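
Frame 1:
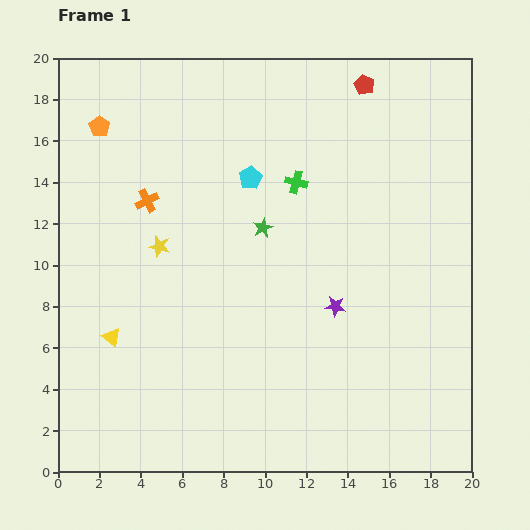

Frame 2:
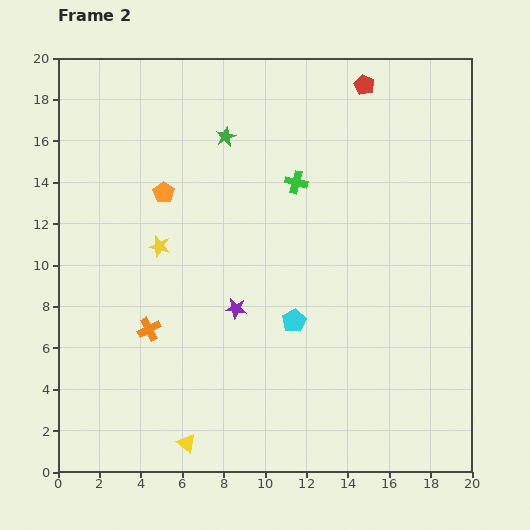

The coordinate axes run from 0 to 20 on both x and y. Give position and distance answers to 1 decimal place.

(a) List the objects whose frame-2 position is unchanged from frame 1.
the red pentagon, the yellow star, the green cross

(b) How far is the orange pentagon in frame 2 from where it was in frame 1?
4.5

The orange pentagon moved from (2.0, 16.7) to (5.1, 13.5), a distance of √(3.1² + 3.2²) ≈ 4.5.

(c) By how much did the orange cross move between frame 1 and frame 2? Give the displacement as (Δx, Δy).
(0.1, -6.2)

The orange cross was at (4.3, 13.1) in frame 1 and (4.4, 6.9) in frame 2.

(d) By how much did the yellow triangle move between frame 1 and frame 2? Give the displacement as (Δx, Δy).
(3.6, -5.1)

The yellow triangle was at (2.6, 6.5) in frame 1 and (6.2, 1.4) in frame 2.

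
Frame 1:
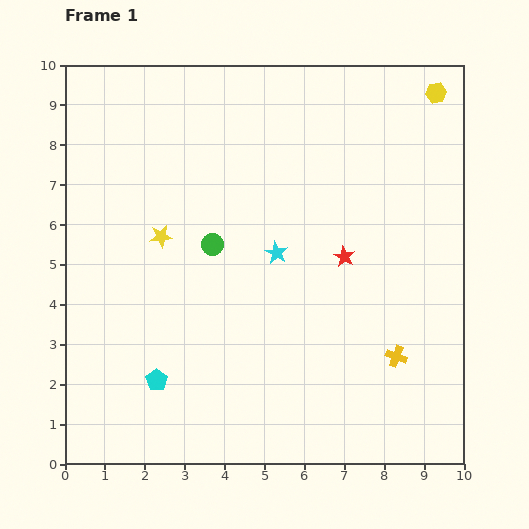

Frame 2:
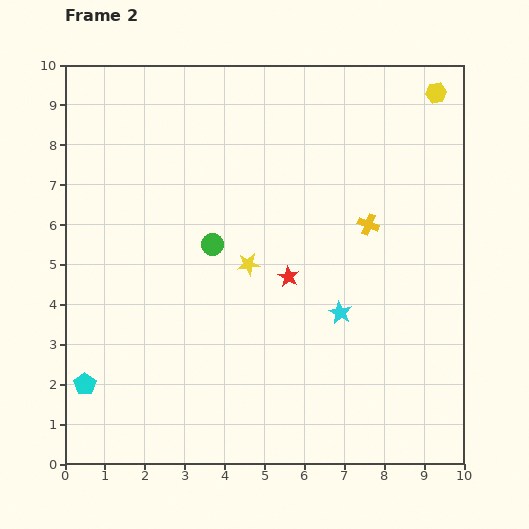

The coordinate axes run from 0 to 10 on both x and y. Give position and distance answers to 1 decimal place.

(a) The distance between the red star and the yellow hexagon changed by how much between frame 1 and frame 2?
+1.2

Distance in frame 1: 4.7. Distance in frame 2: 5.9.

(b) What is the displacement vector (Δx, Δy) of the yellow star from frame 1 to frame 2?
(2.2, -0.7)

The yellow star was at (2.4, 5.7) in frame 1 and (4.6, 5.0) in frame 2.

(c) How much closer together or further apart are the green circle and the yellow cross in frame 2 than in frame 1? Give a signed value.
-1.5

Distance in frame 1: 5.4. Distance in frame 2: 3.9.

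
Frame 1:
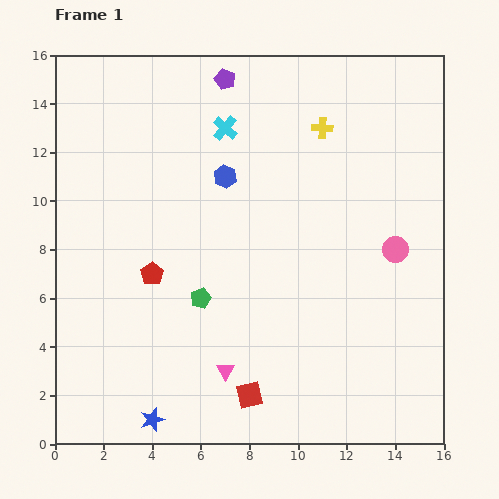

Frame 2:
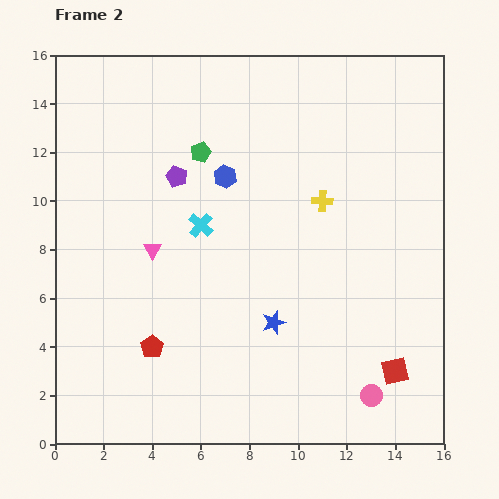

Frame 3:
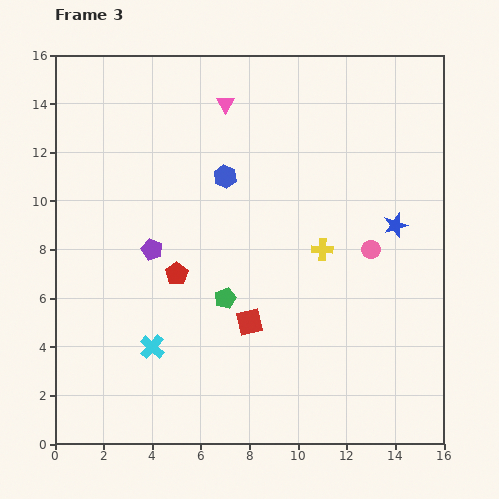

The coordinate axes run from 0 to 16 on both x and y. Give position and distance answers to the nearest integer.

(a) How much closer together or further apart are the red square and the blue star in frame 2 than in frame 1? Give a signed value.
+1

Distance in frame 1: 4. Distance in frame 2: 5.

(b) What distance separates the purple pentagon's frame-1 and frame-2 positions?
4

The purple pentagon moved from (7, 15) to (5, 11), a distance of √(2² + 4²) ≈ 4.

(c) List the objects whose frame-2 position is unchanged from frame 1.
the blue hexagon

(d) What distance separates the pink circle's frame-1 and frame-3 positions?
1

The pink circle moved from (14, 8) to (13, 8), a distance of √(1² + 0²) ≈ 1.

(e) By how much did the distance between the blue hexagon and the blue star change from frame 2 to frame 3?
+1

Distance in frame 2: 6. Distance in frame 3: 7.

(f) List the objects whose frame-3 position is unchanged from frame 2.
the blue hexagon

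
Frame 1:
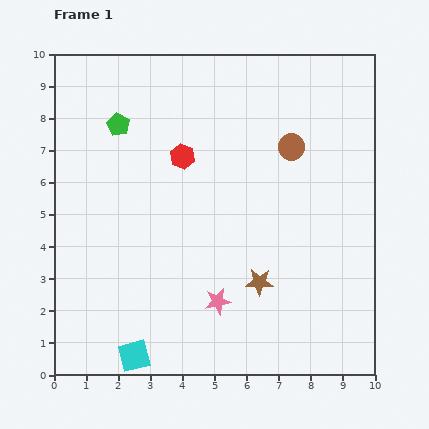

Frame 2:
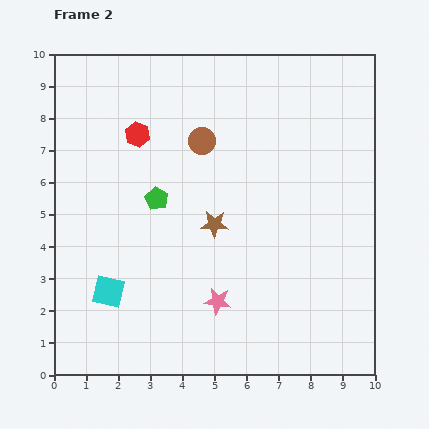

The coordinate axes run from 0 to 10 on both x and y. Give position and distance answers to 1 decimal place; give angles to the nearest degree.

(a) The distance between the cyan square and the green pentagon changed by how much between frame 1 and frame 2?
-3.9

Distance in frame 1: 7.2. Distance in frame 2: 3.3.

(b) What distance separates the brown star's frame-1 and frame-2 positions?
2.3

The brown star moved from (6.4, 2.9) to (5.0, 4.7), a distance of √(1.4² + 1.8²) ≈ 2.3.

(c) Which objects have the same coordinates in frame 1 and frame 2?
the pink star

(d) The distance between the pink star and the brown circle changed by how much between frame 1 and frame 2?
-0.3

Distance in frame 1: 5.3. Distance in frame 2: 5.0.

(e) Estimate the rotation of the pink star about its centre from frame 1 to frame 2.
20° clockwise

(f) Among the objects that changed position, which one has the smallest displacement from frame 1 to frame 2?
the red hexagon

(moved 1.6)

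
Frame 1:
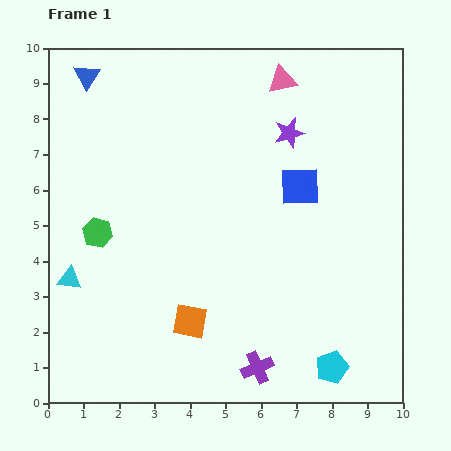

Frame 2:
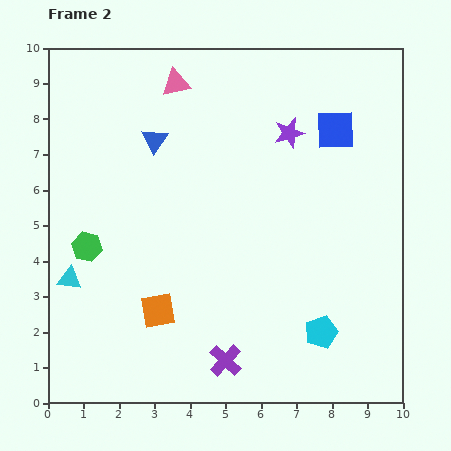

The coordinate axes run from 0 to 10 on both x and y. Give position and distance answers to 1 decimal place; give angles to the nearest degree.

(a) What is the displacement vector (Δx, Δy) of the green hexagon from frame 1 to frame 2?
(-0.3, -0.4)

The green hexagon was at (1.4, 4.8) in frame 1 and (1.1, 4.4) in frame 2.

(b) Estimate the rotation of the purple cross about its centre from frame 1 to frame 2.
23° counter-clockwise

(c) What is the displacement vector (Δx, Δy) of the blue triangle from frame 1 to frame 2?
(1.9, -1.8)

The blue triangle was at (1.1, 9.2) in frame 1 and (3.0, 7.4) in frame 2.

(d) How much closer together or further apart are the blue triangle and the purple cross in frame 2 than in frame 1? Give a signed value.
-3.0

Distance in frame 1: 9.5. Distance in frame 2: 6.5.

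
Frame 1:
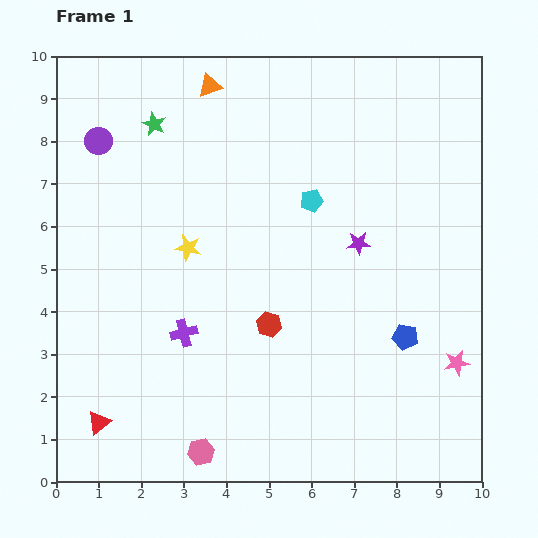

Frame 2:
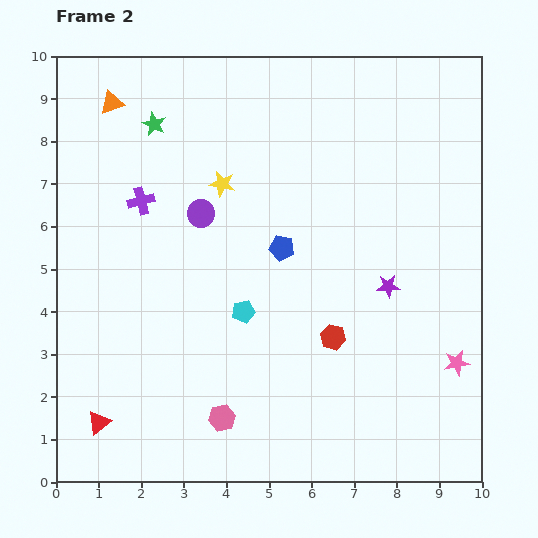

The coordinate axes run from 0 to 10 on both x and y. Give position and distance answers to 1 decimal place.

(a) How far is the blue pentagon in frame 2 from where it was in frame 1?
3.6

The blue pentagon moved from (8.2, 3.4) to (5.3, 5.5), a distance of √(2.9² + 2.1²) ≈ 3.6.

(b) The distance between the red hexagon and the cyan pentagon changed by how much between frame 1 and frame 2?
-0.9

Distance in frame 1: 3.1. Distance in frame 2: 2.2.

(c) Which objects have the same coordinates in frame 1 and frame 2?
the red triangle, the green star, the pink star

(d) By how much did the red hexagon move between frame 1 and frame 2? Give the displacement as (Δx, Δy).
(1.5, -0.3)

The red hexagon was at (5.0, 3.7) in frame 1 and (6.5, 3.4) in frame 2.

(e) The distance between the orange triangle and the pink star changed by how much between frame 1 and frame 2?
+1.4

Distance in frame 1: 8.7. Distance in frame 2: 10.1.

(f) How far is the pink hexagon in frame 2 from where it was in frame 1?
0.9

The pink hexagon moved from (3.4, 0.7) to (3.9, 1.5), a distance of √(0.5² + 0.8²) ≈ 0.9.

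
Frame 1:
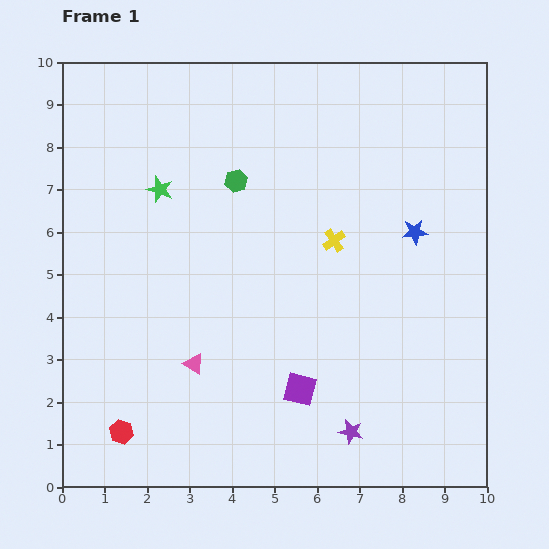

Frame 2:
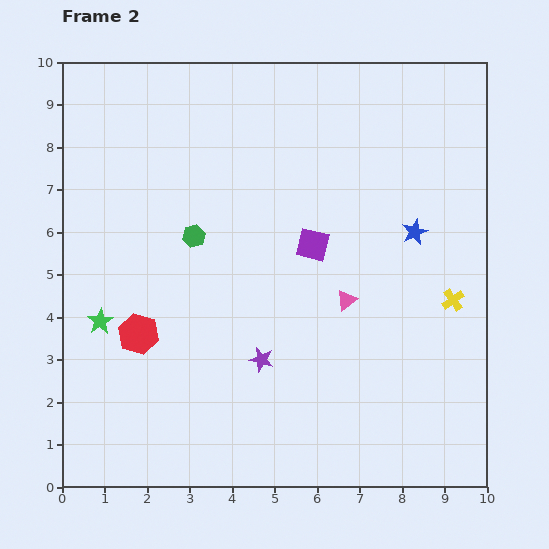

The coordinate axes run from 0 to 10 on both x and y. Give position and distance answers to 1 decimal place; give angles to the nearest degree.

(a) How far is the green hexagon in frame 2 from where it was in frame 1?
1.6

The green hexagon moved from (4.1, 7.2) to (3.1, 5.9), a distance of √(1.0² + 1.3²) ≈ 1.6.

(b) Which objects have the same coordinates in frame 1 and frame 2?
the blue star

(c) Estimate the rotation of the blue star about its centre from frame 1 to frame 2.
18° counter-clockwise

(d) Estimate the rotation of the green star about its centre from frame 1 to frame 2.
20° clockwise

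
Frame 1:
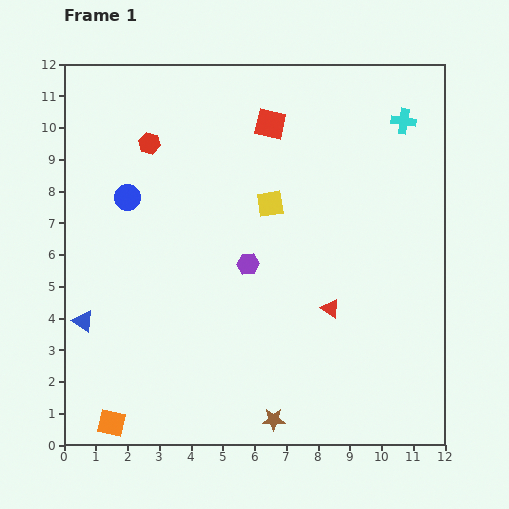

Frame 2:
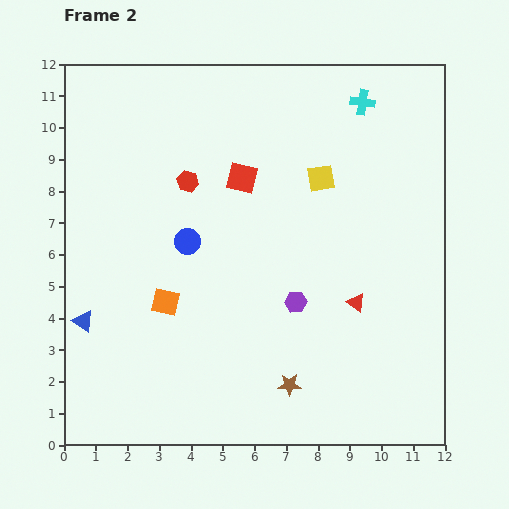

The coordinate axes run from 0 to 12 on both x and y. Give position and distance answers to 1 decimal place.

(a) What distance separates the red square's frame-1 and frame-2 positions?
1.9

The red square moved from (6.5, 10.1) to (5.6, 8.4), a distance of √(0.9² + 1.7²) ≈ 1.9.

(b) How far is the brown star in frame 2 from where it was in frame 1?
1.2

The brown star moved from (6.6, 0.8) to (7.1, 1.9), a distance of √(0.5² + 1.1²) ≈ 1.2.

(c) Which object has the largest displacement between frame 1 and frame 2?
the orange square

(moved 4.2; next 2.4)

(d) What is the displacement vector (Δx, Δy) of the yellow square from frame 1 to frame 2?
(1.6, 0.8)

The yellow square was at (6.5, 7.6) in frame 1 and (8.1, 8.4) in frame 2.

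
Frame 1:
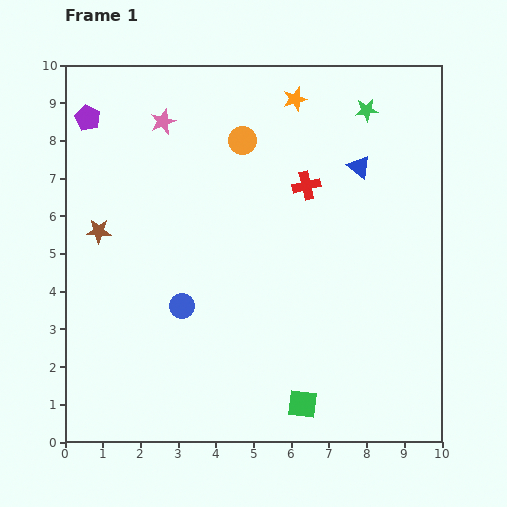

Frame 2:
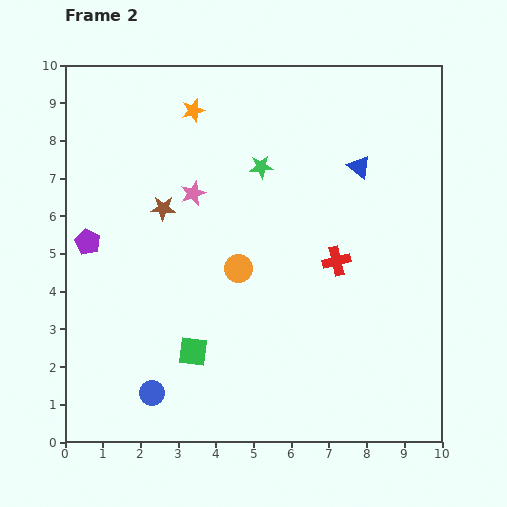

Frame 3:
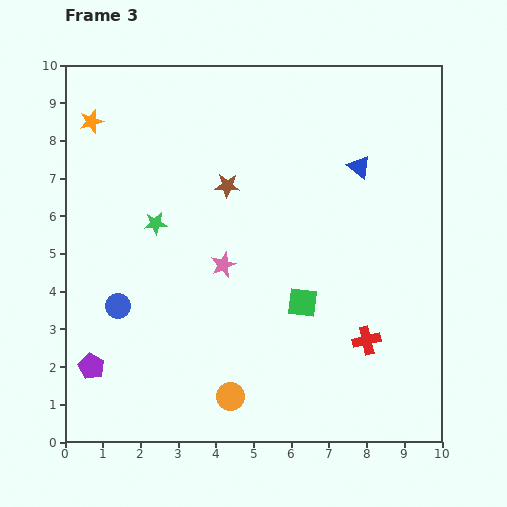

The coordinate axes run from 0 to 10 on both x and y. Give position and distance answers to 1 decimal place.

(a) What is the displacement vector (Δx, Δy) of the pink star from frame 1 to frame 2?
(0.8, -1.9)

The pink star was at (2.6, 8.5) in frame 1 and (3.4, 6.6) in frame 2.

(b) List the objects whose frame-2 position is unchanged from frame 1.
the blue triangle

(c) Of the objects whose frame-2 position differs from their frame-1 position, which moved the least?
the brown star

(moved 1.8)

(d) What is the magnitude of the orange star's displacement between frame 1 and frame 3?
5.4

The orange star moved from (6.1, 9.1) to (0.7, 8.5), a distance of √(5.4² + 0.6²) ≈ 5.4.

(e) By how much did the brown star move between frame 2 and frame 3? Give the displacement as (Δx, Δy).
(1.7, 0.6)

The brown star was at (2.6, 6.2) in frame 2 and (4.3, 6.8) in frame 3.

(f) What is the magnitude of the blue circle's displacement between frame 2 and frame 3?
2.5

The blue circle moved from (2.3, 1.3) to (1.4, 3.6), a distance of √(0.9² + 2.3²) ≈ 2.5.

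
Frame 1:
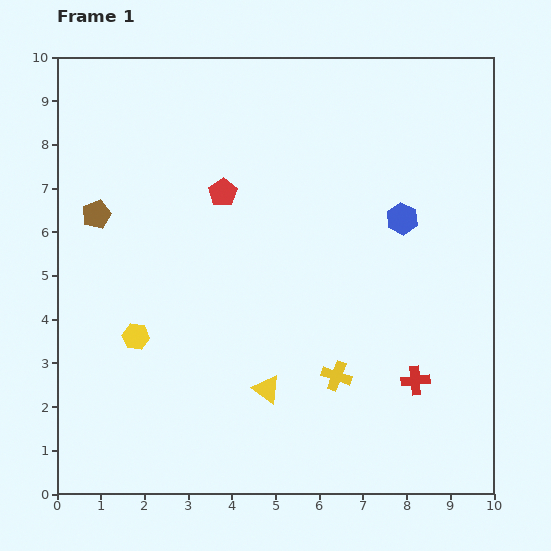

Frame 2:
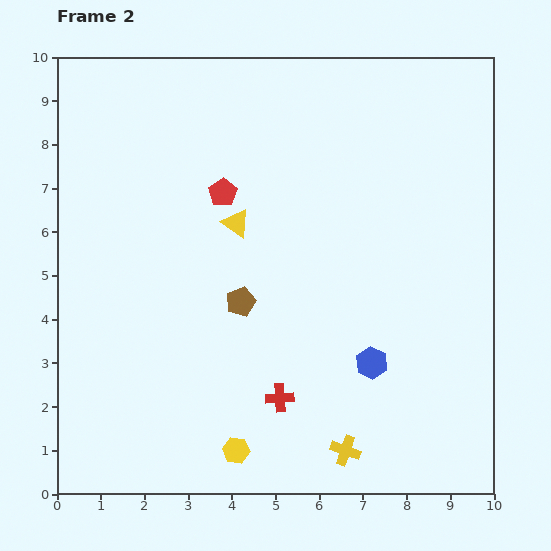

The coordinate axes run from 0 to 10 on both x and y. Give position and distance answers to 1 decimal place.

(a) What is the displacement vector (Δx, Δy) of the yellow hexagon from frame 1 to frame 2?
(2.3, -2.6)

The yellow hexagon was at (1.8, 3.6) in frame 1 and (4.1, 1.0) in frame 2.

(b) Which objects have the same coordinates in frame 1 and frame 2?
the red pentagon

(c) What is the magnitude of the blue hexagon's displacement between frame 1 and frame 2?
3.4

The blue hexagon moved from (7.9, 6.3) to (7.2, 3.0), a distance of √(0.7² + 3.3²) ≈ 3.4.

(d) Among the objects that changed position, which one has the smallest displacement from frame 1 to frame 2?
the yellow cross

(moved 1.7)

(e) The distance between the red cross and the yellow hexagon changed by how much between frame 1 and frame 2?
-4.9

Distance in frame 1: 6.5. Distance in frame 2: 1.6.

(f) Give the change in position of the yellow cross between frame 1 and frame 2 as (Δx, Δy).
(0.2, -1.7)

The yellow cross was at (6.4, 2.7) in frame 1 and (6.6, 1.0) in frame 2.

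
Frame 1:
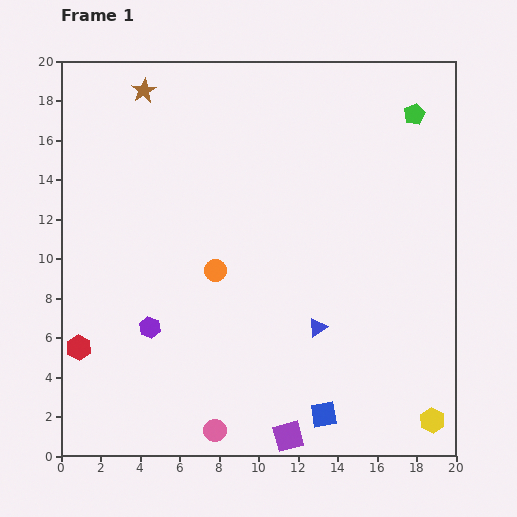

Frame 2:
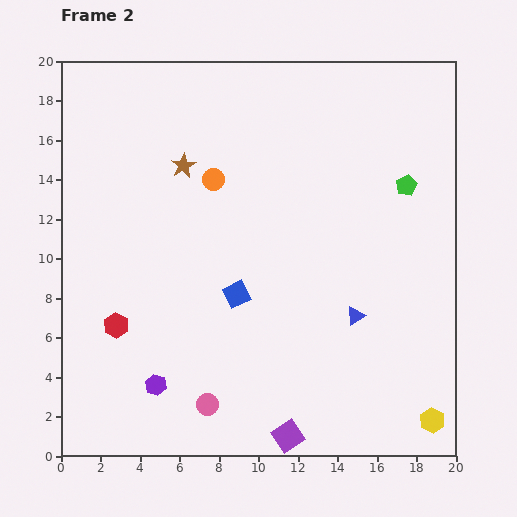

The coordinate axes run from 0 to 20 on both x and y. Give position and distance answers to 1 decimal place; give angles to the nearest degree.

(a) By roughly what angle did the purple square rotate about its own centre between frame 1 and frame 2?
18° counter-clockwise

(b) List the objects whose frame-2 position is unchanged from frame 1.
the yellow hexagon, the purple square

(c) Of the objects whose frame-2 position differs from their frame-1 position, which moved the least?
the pink circle

(moved 1.4)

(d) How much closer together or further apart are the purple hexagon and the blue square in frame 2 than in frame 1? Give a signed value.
-3.6

Distance in frame 1: 9.8. Distance in frame 2: 6.2.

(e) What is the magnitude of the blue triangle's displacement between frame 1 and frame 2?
2.0

The blue triangle moved from (13.0, 6.5) to (14.9, 7.1), a distance of √(1.9² + 0.6²) ≈ 2.0.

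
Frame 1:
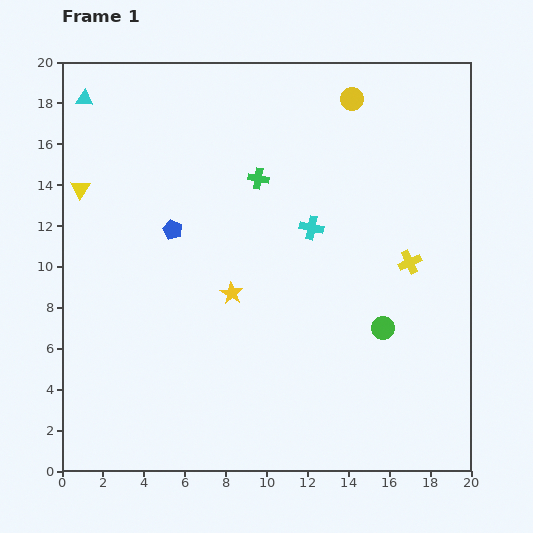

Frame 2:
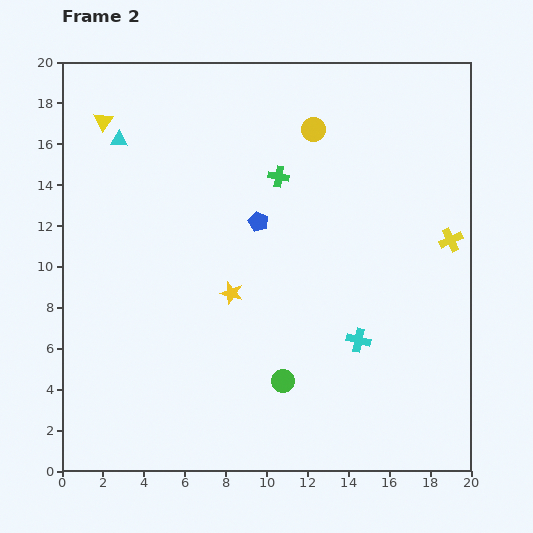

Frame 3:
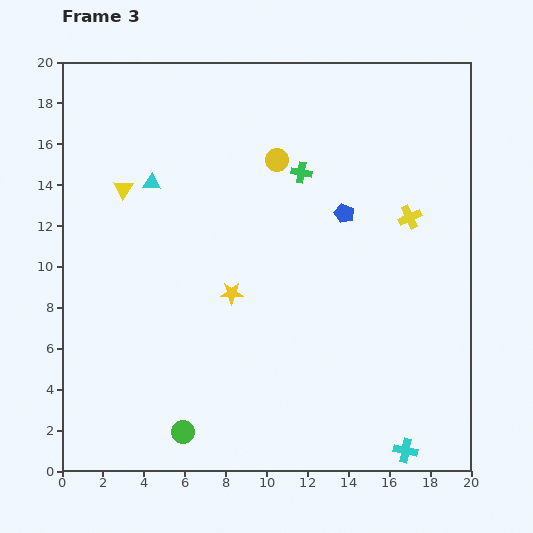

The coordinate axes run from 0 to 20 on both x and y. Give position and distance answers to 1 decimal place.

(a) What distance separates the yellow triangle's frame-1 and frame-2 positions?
3.5

The yellow triangle moved from (0.9, 13.8) to (2.0, 17.1), a distance of √(1.1² + 3.3²) ≈ 3.5.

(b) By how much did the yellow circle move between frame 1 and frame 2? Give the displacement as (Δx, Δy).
(-1.9, -1.5)

The yellow circle was at (14.2, 18.2) in frame 1 and (12.3, 16.7) in frame 2.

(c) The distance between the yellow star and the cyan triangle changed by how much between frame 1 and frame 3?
-5.2

Distance in frame 1: 11.9. Distance in frame 3: 6.7.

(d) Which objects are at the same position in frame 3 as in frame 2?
the yellow star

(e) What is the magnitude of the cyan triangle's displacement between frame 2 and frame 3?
2.6

The cyan triangle moved from (2.8, 16.2) to (4.4, 14.1), a distance of √(1.6² + 2.1²) ≈ 2.6.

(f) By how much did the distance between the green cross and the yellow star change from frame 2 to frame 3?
+0.7

Distance in frame 2: 6.1. Distance in frame 3: 6.8.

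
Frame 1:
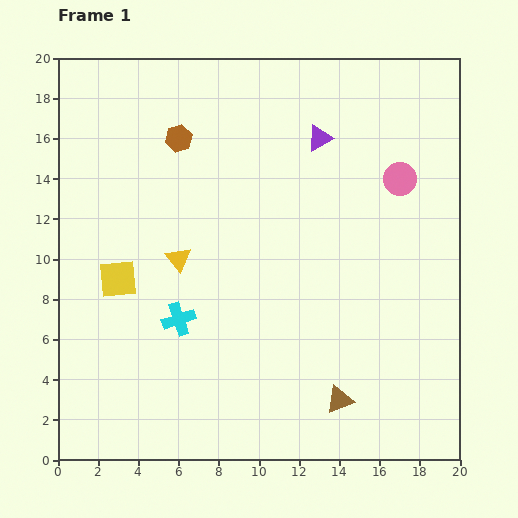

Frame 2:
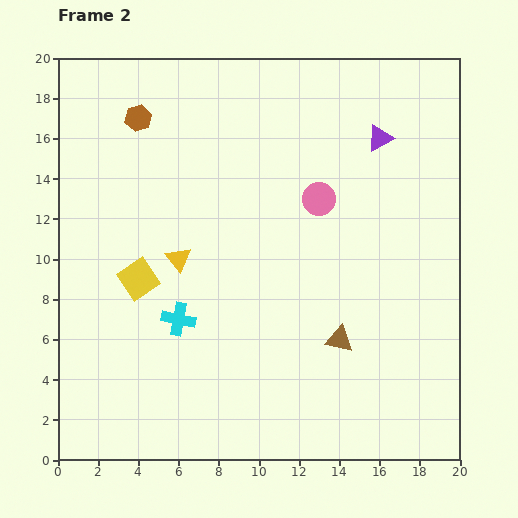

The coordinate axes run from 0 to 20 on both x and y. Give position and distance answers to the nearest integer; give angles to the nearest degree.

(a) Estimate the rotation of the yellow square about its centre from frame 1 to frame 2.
30° counter-clockwise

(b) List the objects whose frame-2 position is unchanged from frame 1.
the yellow triangle, the cyan cross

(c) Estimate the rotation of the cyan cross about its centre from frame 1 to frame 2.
30° clockwise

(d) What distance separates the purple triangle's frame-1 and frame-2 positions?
3

The purple triangle moved from (13, 16) to (16, 16), a distance of √(3² + 0²) ≈ 3.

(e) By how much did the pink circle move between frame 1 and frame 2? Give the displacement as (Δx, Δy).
(-4, -1)

The pink circle was at (17, 14) in frame 1 and (13, 13) in frame 2.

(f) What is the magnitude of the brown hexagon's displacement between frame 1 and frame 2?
2

The brown hexagon moved from (6, 16) to (4, 17), a distance of √(2² + 1²) ≈ 2.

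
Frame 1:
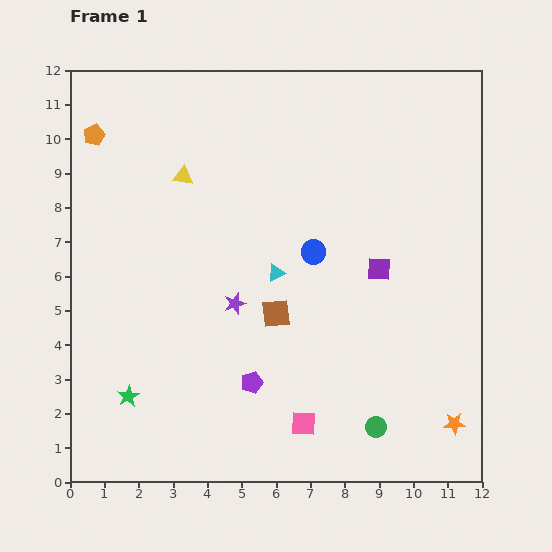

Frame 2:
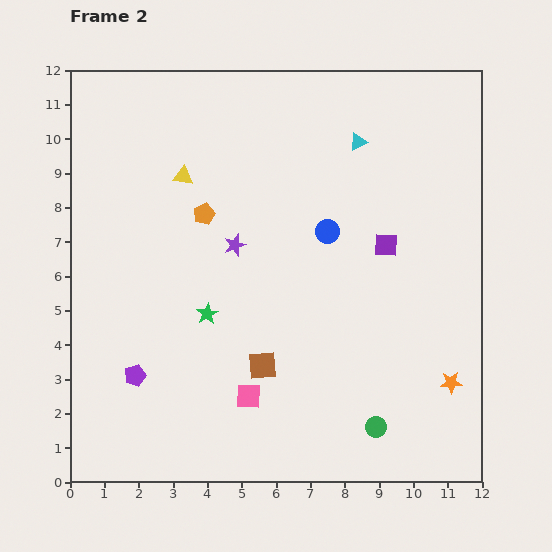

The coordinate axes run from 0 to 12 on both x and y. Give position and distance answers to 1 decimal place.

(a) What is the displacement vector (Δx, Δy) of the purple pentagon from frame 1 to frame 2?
(-3.4, 0.2)

The purple pentagon was at (5.3, 2.9) in frame 1 and (1.9, 3.1) in frame 2.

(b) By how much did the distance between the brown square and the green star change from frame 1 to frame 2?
-2.7

Distance in frame 1: 4.9. Distance in frame 2: 2.2.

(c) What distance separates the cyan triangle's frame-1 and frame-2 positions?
4.5

The cyan triangle moved from (6.0, 6.1) to (8.4, 9.9), a distance of √(2.4² + 3.8²) ≈ 4.5.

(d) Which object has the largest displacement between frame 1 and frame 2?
the cyan triangle

(moved 4.5; next 3.9)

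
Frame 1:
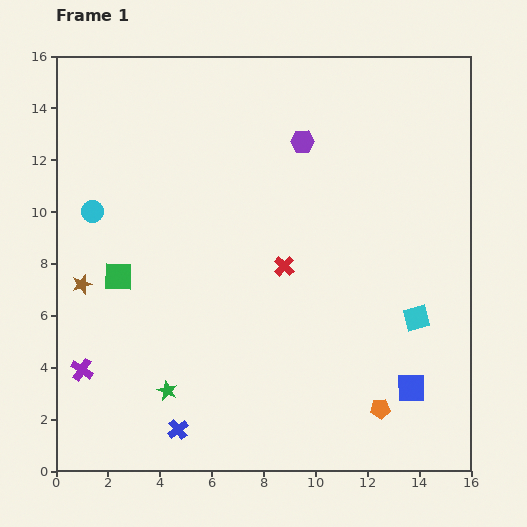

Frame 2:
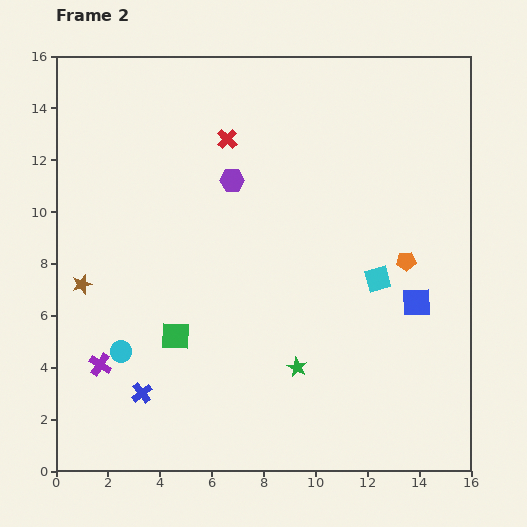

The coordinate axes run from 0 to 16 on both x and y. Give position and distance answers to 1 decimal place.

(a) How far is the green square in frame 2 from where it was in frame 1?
3.2

The green square moved from (2.4, 7.5) to (4.6, 5.2), a distance of √(2.2² + 2.3²) ≈ 3.2.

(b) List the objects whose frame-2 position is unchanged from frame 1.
the brown star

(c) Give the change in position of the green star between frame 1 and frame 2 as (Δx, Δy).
(5.0, 0.9)

The green star was at (4.3, 3.1) in frame 1 and (9.3, 4.0) in frame 2.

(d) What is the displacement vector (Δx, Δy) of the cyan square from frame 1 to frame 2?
(-1.5, 1.5)

The cyan square was at (13.9, 5.9) in frame 1 and (12.4, 7.4) in frame 2.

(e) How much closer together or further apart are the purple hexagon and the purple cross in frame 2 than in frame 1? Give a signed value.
-3.5

Distance in frame 1: 12.2. Distance in frame 2: 8.7.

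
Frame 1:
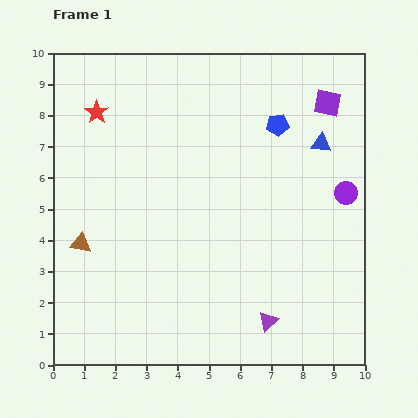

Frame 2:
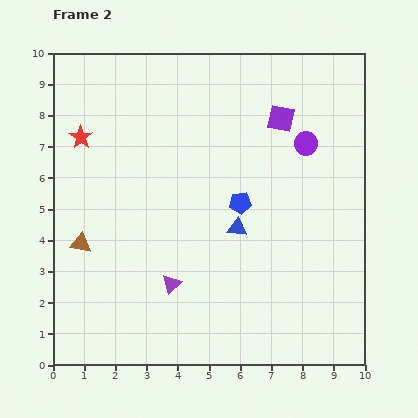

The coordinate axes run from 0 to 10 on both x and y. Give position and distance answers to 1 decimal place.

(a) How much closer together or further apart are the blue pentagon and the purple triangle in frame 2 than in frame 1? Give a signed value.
-2.9

Distance in frame 1: 6.3. Distance in frame 2: 3.4.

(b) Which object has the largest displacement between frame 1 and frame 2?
the blue triangle

(moved 3.8; next 3.3)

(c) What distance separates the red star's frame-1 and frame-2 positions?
0.9

The red star moved from (1.4, 8.1) to (0.9, 7.3), a distance of √(0.5² + 0.8²) ≈ 0.9.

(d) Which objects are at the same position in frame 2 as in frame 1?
the brown triangle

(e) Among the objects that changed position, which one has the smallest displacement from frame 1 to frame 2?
the red star

(moved 0.9)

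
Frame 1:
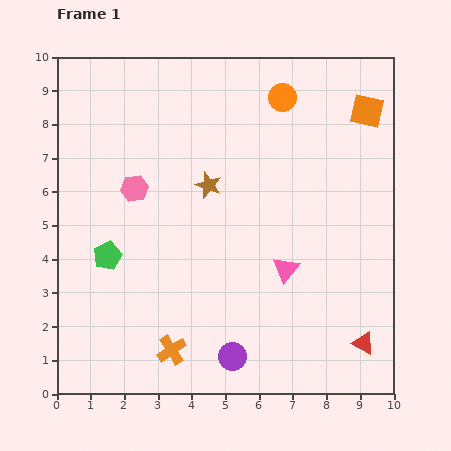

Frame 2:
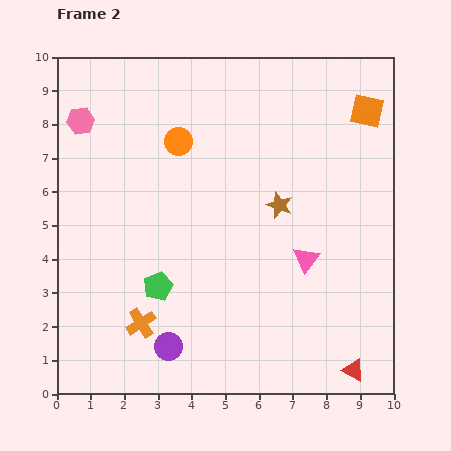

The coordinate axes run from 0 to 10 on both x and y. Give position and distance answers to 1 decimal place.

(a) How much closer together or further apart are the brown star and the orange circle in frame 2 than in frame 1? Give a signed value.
+0.2

Distance in frame 1: 3.4. Distance in frame 2: 3.6.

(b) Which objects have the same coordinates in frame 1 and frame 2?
the orange square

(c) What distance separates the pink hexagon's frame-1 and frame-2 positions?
2.6

The pink hexagon moved from (2.3, 6.1) to (0.7, 8.1), a distance of √(1.6² + 2.0²) ≈ 2.6.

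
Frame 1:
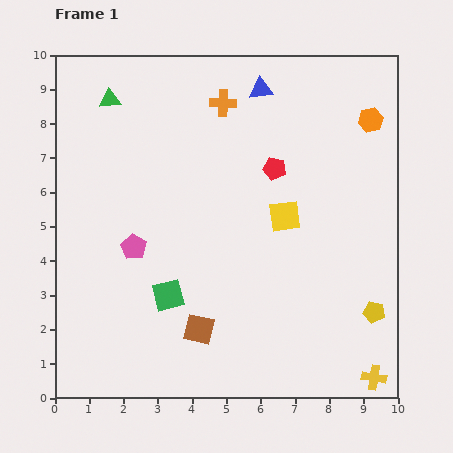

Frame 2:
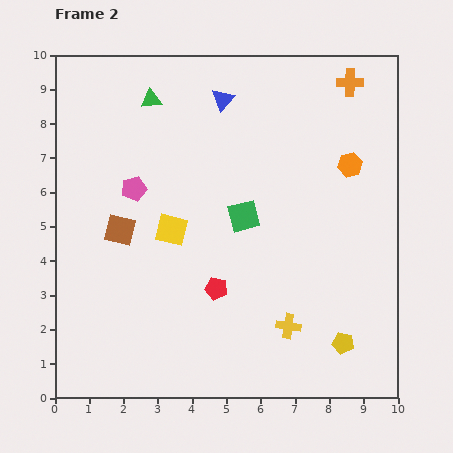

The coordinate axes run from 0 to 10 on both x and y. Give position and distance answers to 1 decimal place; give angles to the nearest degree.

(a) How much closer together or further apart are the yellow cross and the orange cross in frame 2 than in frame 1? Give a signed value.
-1.8

Distance in frame 1: 9.1. Distance in frame 2: 7.3.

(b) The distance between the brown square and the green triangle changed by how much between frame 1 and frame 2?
-3.3

Distance in frame 1: 7.2. Distance in frame 2: 3.9.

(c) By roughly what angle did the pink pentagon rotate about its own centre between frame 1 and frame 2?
27° clockwise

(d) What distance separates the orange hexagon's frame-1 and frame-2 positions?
1.4

The orange hexagon moved from (9.2, 8.1) to (8.6, 6.8), a distance of √(0.6² + 1.3²) ≈ 1.4.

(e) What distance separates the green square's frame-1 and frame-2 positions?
3.2

The green square moved from (3.3, 3.0) to (5.5, 5.3), a distance of √(2.2² + 2.3²) ≈ 3.2.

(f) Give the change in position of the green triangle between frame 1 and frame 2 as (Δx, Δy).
(1.2, 0.0)

The green triangle was at (1.6, 8.7) in frame 1 and (2.8, 8.7) in frame 2.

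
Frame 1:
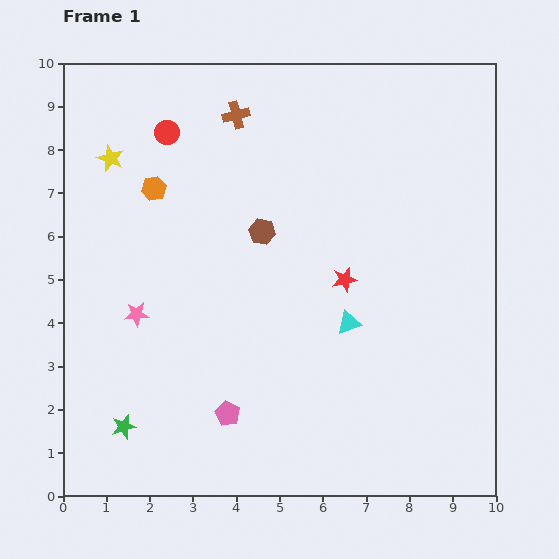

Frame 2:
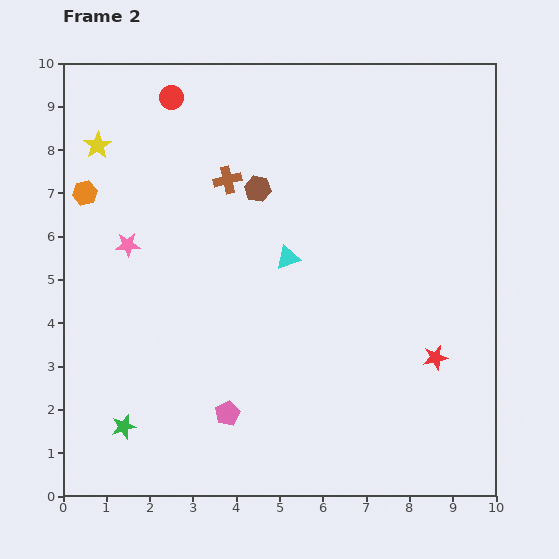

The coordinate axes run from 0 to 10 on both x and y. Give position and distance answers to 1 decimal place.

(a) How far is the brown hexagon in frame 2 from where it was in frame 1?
1.0

The brown hexagon moved from (4.6, 6.1) to (4.5, 7.1), a distance of √(0.1² + 1.0²) ≈ 1.0.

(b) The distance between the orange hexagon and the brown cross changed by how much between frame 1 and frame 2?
+0.8

Distance in frame 1: 2.5. Distance in frame 2: 3.3.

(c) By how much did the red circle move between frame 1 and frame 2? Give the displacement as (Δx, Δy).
(0.1, 0.8)

The red circle was at (2.4, 8.4) in frame 1 and (2.5, 9.2) in frame 2.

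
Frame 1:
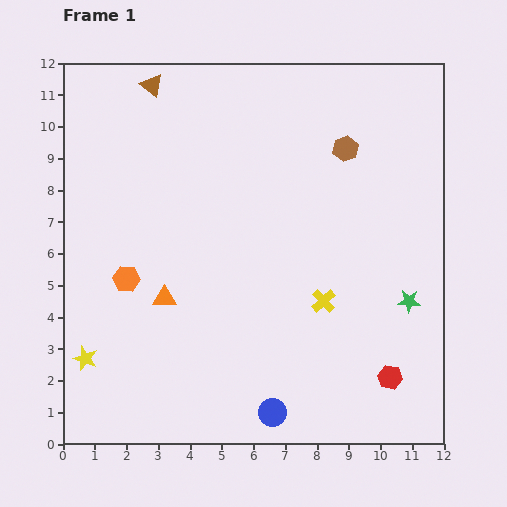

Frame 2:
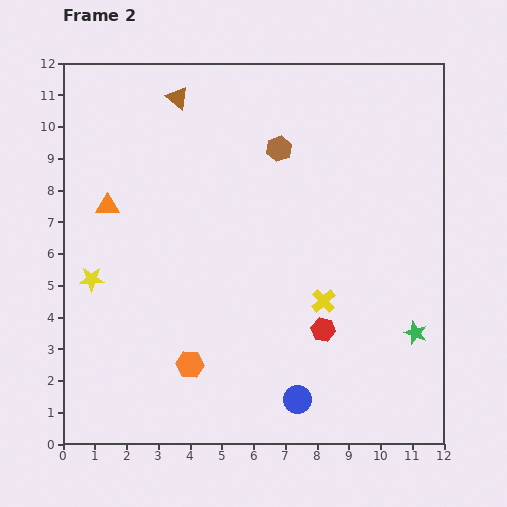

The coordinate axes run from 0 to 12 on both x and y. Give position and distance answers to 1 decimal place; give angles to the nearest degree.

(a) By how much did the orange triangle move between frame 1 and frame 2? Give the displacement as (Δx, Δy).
(-1.8, 2.9)

The orange triangle was at (3.2, 4.6) in frame 1 and (1.4, 7.5) in frame 2.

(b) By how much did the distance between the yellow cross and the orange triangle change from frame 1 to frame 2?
+2.4

Distance in frame 1: 5.0. Distance in frame 2: 7.4.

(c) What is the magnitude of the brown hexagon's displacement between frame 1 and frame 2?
2.1

The brown hexagon moved from (8.9, 9.3) to (6.8, 9.3), a distance of √(2.1² + 0.0²) ≈ 2.1.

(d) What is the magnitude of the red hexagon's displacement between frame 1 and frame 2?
2.6

The red hexagon moved from (10.3, 2.1) to (8.2, 3.6), a distance of √(2.1² + 1.5²) ≈ 2.6.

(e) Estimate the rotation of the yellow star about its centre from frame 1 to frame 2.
20° counter-clockwise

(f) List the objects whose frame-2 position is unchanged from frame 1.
the yellow cross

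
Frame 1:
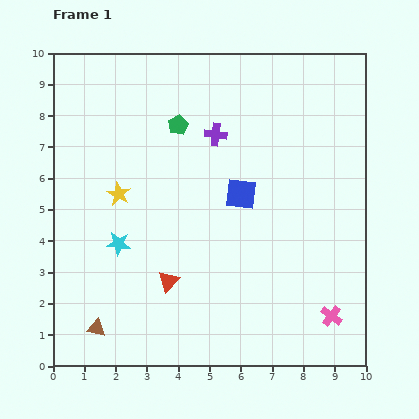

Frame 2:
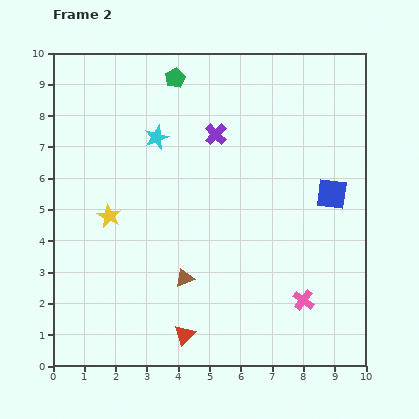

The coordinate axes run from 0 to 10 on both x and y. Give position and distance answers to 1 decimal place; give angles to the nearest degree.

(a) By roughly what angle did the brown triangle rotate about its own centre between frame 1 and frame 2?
34° counter-clockwise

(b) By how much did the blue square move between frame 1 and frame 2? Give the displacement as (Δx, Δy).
(2.9, 0.0)

The blue square was at (6.0, 5.5) in frame 1 and (8.9, 5.5) in frame 2.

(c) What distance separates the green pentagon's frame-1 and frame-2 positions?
1.5

The green pentagon moved from (4.0, 7.7) to (3.9, 9.2), a distance of √(0.1² + 1.5²) ≈ 1.5.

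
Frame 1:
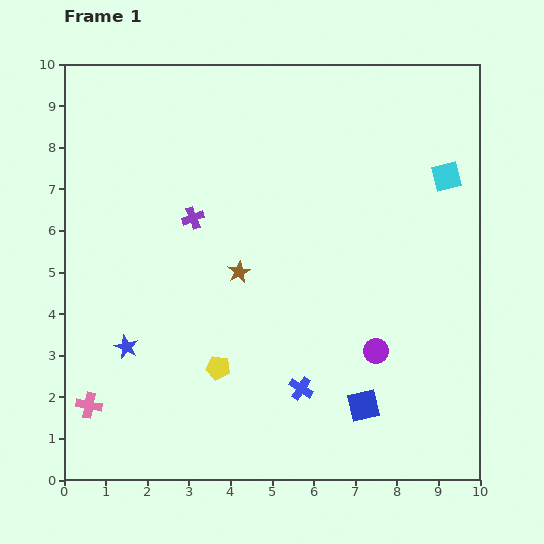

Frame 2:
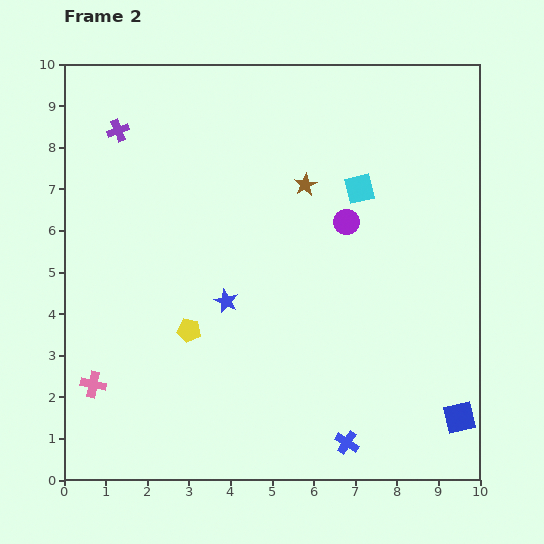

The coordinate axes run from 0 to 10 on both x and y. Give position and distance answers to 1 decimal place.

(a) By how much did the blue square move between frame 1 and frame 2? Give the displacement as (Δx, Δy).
(2.3, -0.3)

The blue square was at (7.2, 1.8) in frame 1 and (9.5, 1.5) in frame 2.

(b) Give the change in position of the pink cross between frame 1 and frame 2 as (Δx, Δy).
(0.1, 0.5)

The pink cross was at (0.6, 1.8) in frame 1 and (0.7, 2.3) in frame 2.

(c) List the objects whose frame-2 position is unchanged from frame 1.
none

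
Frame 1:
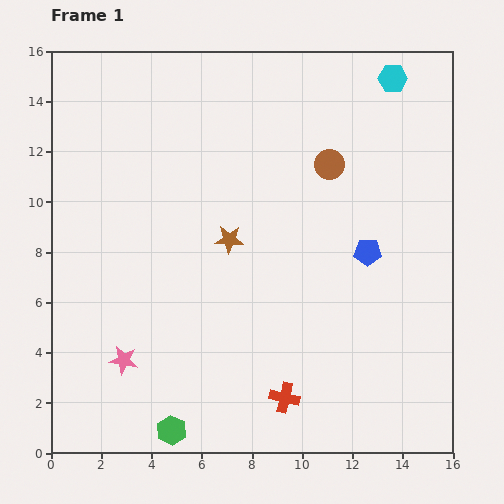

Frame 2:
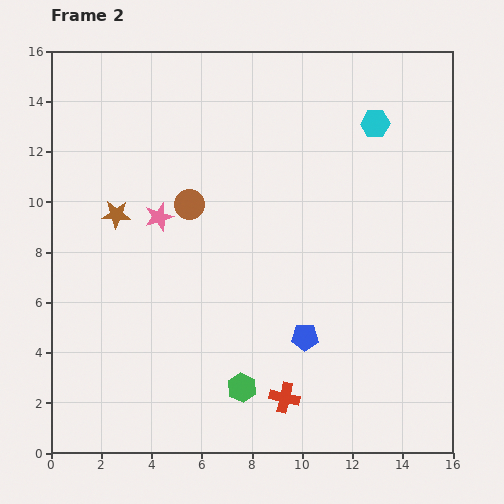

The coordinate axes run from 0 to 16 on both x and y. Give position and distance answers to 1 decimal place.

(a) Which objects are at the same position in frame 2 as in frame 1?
the red cross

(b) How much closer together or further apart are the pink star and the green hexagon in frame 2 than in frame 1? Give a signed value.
+4.2

Distance in frame 1: 3.4. Distance in frame 2: 7.6.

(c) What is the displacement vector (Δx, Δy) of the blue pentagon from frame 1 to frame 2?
(-2.5, -3.4)

The blue pentagon was at (12.6, 8.0) in frame 1 and (10.1, 4.6) in frame 2.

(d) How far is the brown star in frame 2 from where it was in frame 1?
4.6

The brown star moved from (7.1, 8.5) to (2.6, 9.5), a distance of √(4.5² + 1.0²) ≈ 4.6.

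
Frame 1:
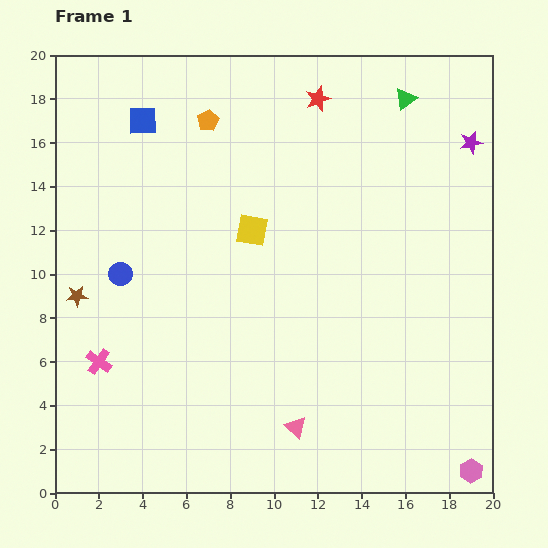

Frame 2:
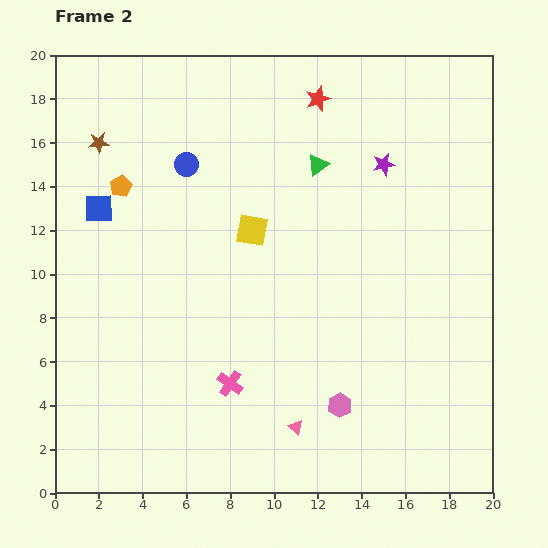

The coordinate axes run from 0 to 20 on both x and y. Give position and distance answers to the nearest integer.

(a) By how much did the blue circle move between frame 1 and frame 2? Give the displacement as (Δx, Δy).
(3, 5)

The blue circle was at (3, 10) in frame 1 and (6, 15) in frame 2.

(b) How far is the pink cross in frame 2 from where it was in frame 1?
6

The pink cross moved from (2, 6) to (8, 5), a distance of √(6² + 1²) ≈ 6.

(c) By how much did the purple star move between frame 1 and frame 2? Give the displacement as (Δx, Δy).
(-4, -1)

The purple star was at (19, 16) in frame 1 and (15, 15) in frame 2.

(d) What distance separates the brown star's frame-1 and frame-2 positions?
7

The brown star moved from (1, 9) to (2, 16), a distance of √(1² + 7²) ≈ 7.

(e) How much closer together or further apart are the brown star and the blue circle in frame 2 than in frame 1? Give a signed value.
+2

Distance in frame 1: 2. Distance in frame 2: 4.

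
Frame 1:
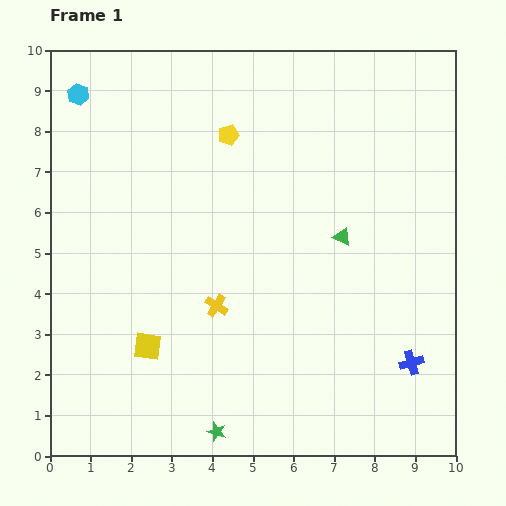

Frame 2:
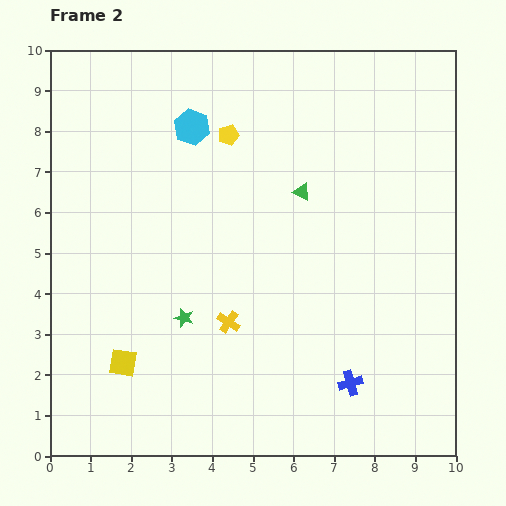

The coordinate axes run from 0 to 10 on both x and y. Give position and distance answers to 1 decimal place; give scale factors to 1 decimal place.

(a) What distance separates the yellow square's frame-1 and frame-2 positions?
0.7

The yellow square moved from (2.4, 2.7) to (1.8, 2.3), a distance of √(0.6² + 0.4²) ≈ 0.7.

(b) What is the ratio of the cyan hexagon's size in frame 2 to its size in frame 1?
1.7×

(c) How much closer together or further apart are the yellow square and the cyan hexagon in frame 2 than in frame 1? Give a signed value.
-0.4

Distance in frame 1: 6.4. Distance in frame 2: 6.0.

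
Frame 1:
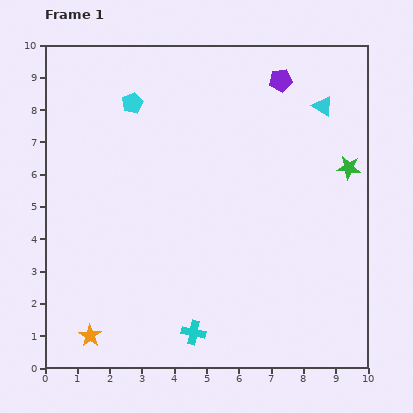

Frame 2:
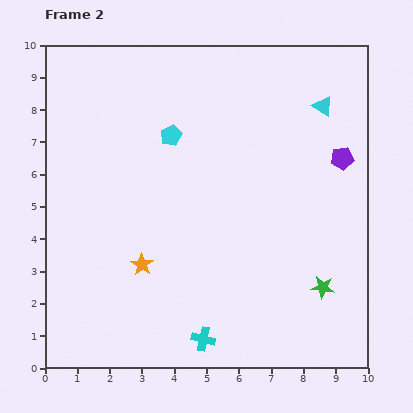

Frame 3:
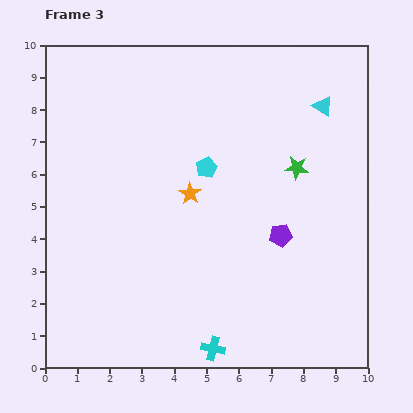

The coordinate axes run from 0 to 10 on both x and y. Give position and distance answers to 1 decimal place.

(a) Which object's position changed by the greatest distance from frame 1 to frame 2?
the green star

(moved 3.8; next 3.1)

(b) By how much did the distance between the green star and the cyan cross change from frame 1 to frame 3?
-0.8

Distance in frame 1: 7.0. Distance in frame 3: 6.2.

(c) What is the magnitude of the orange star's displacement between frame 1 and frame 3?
5.4

The orange star moved from (1.4, 1.0) to (4.5, 5.4), a distance of √(3.1² + 4.4²) ≈ 5.4.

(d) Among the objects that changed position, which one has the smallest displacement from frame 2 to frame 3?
the cyan cross

(moved 0.4)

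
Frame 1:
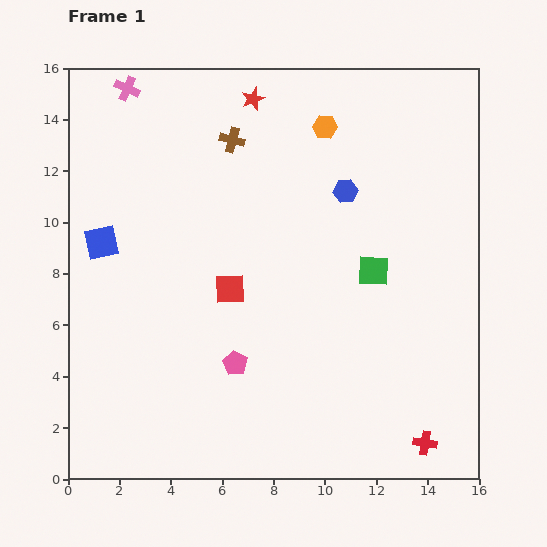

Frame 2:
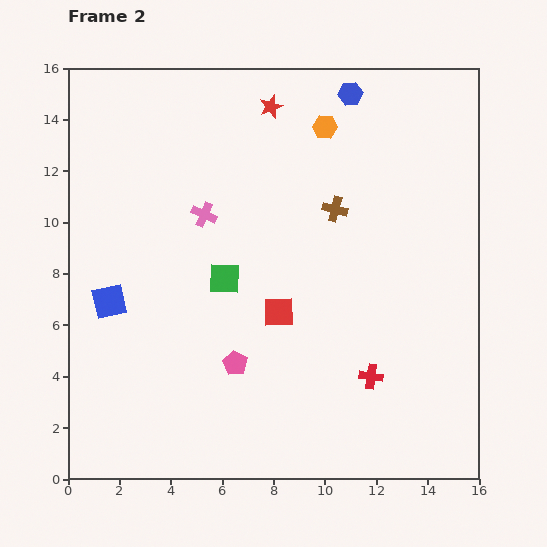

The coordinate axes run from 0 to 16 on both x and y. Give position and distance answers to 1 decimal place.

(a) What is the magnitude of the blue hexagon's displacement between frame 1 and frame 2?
3.8

The blue hexagon moved from (10.8, 11.2) to (11.0, 15.0), a distance of √(0.2² + 3.8²) ≈ 3.8.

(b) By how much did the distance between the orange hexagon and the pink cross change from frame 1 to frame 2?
-2.0

Distance in frame 1: 7.8. Distance in frame 2: 5.8.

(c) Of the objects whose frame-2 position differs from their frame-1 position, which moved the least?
the red star

(moved 0.8)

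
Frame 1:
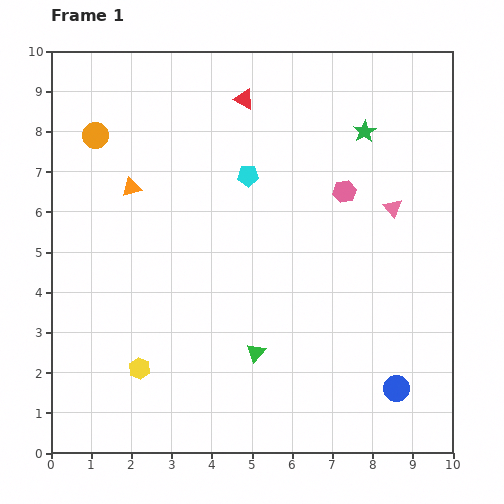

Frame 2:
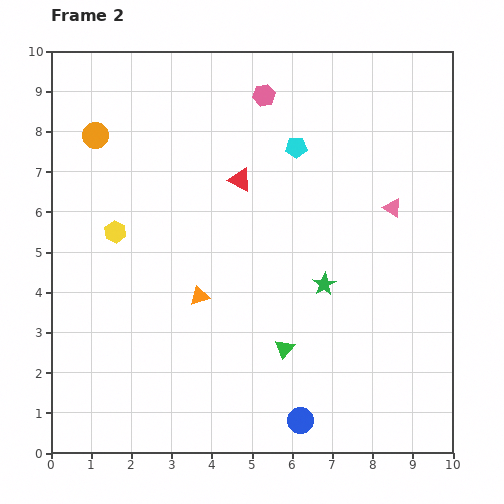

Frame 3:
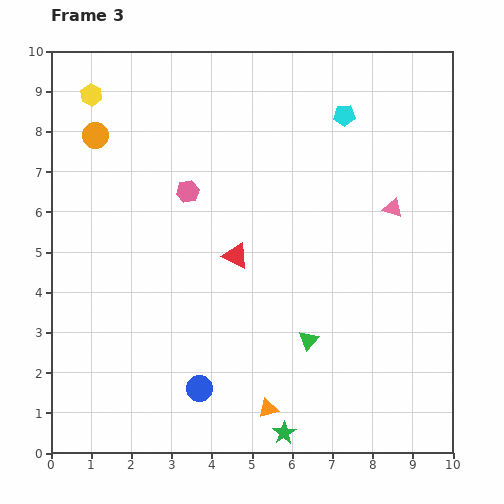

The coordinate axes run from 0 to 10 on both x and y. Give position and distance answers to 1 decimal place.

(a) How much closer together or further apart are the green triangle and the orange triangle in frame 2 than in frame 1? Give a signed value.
-2.6

Distance in frame 1: 5.1. Distance in frame 2: 2.5.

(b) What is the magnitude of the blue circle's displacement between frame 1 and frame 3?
4.9

The blue circle moved from (8.6, 1.6) to (3.7, 1.6), a distance of √(4.9² + 0.0²) ≈ 4.9.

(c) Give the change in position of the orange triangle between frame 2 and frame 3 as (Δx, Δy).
(1.7, -2.8)

The orange triangle was at (3.7, 3.9) in frame 2 and (5.4, 1.1) in frame 3.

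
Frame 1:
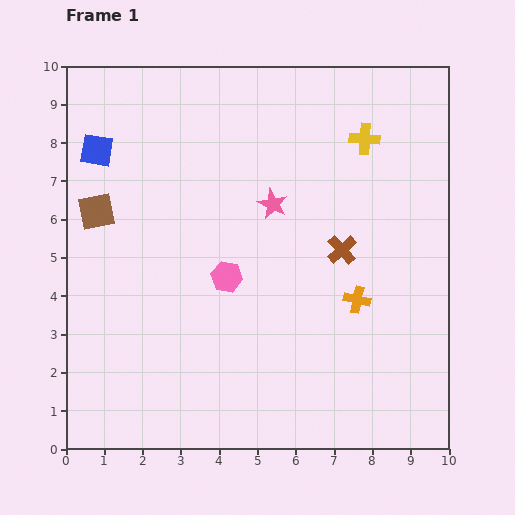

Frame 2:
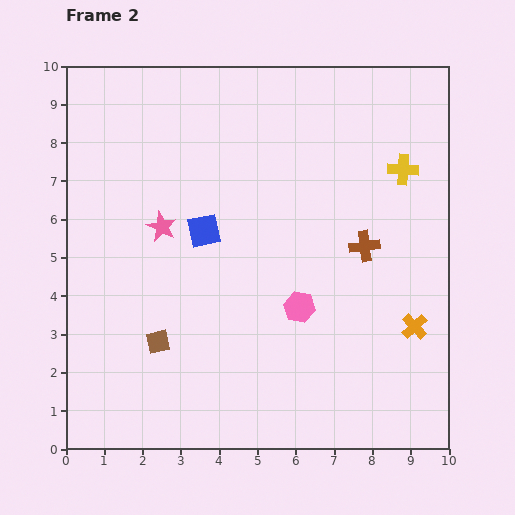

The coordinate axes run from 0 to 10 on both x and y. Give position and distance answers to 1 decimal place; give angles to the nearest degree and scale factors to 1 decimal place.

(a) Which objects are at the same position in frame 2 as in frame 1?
none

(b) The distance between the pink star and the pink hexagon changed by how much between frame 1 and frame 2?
+2.0

Distance in frame 1: 2.2. Distance in frame 2: 4.2.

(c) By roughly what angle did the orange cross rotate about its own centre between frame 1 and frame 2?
34° clockwise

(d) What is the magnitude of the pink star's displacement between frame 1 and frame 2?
3.0

The pink star moved from (5.4, 6.4) to (2.5, 5.8), a distance of √(2.9² + 0.6²) ≈ 3.0.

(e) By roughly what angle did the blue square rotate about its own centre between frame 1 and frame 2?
21° counter-clockwise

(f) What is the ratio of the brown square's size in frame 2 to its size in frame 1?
0.7×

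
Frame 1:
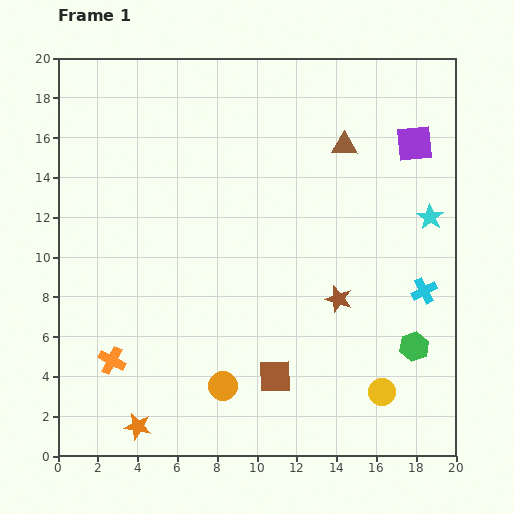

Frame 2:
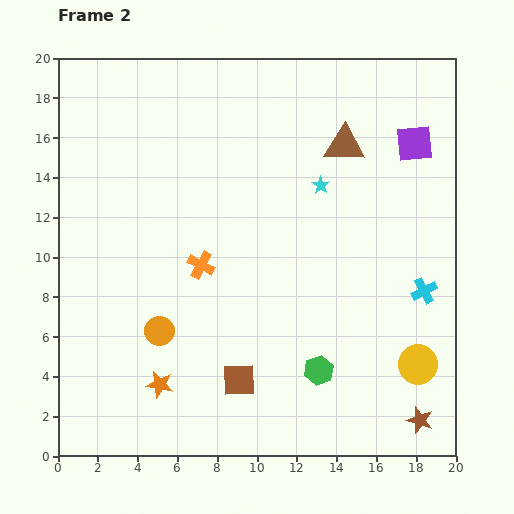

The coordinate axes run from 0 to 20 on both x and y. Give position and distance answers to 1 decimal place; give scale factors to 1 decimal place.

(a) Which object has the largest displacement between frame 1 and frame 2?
the brown star

(moved 7.3; next 6.6)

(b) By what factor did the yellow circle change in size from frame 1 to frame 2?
1.5×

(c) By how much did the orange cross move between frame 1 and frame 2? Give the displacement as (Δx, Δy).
(4.5, 4.8)

The orange cross was at (2.7, 4.8) in frame 1 and (7.2, 9.6) in frame 2.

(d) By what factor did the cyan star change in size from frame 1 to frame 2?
0.7×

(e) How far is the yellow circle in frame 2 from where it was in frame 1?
2.3

The yellow circle moved from (16.3, 3.2) to (18.1, 4.6), a distance of √(1.8² + 1.4²) ≈ 2.3.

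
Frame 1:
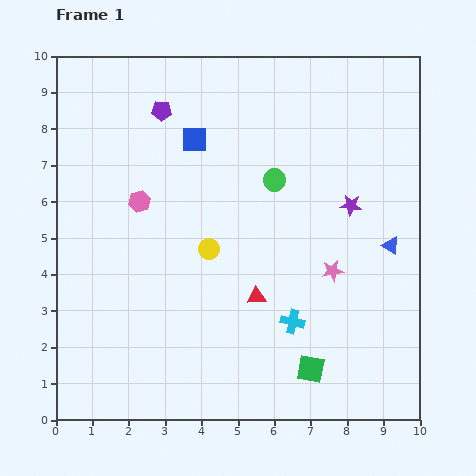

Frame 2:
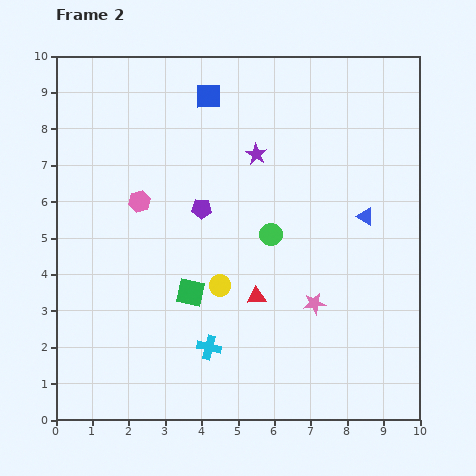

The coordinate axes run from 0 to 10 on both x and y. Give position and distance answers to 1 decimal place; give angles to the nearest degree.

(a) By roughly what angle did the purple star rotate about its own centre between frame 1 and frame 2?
24° clockwise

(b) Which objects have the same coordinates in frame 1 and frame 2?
the red triangle, the pink hexagon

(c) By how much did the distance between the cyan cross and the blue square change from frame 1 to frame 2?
+1.2

Distance in frame 1: 5.7. Distance in frame 2: 6.9.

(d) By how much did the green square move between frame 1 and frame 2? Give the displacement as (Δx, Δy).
(-3.3, 2.1)

The green square was at (7.0, 1.4) in frame 1 and (3.7, 3.5) in frame 2.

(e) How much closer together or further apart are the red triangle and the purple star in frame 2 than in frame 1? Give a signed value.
+0.3

Distance in frame 1: 3.6. Distance in frame 2: 3.9.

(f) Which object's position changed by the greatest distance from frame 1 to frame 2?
the green square

(moved 3.9; next 3.0)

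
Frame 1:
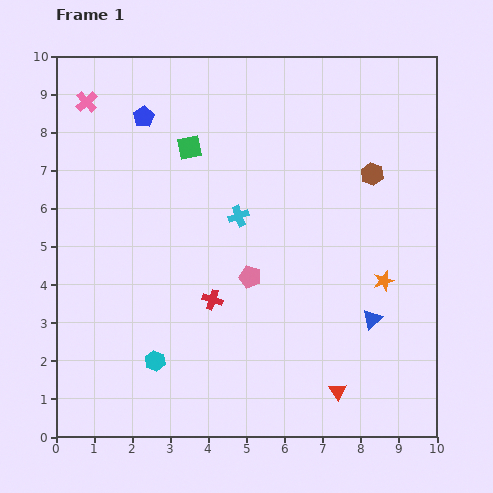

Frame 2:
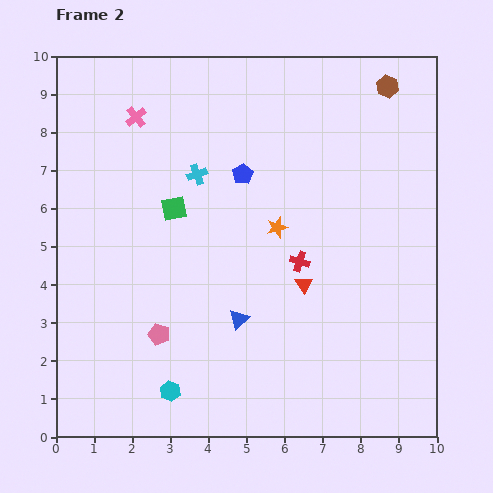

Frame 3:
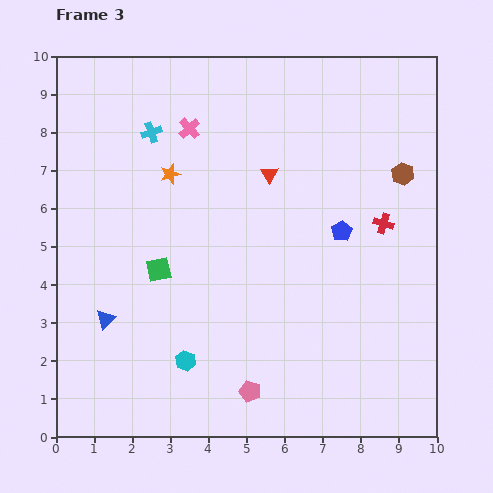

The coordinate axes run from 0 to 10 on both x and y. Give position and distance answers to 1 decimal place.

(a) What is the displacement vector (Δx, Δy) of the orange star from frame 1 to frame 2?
(-2.8, 1.4)

The orange star was at (8.6, 4.1) in frame 1 and (5.8, 5.5) in frame 2.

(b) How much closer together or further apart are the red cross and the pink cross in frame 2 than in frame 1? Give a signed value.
-0.5

Distance in frame 1: 6.2. Distance in frame 2: 5.7.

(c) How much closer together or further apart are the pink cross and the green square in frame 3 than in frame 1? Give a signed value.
+0.8

Distance in frame 1: 3.0. Distance in frame 3: 3.8.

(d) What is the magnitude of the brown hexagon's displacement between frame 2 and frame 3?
2.3

The brown hexagon moved from (8.7, 9.2) to (9.1, 6.9), a distance of √(0.4² + 2.3²) ≈ 2.3.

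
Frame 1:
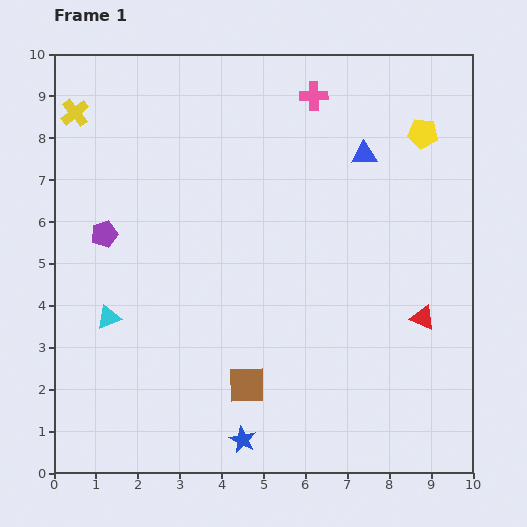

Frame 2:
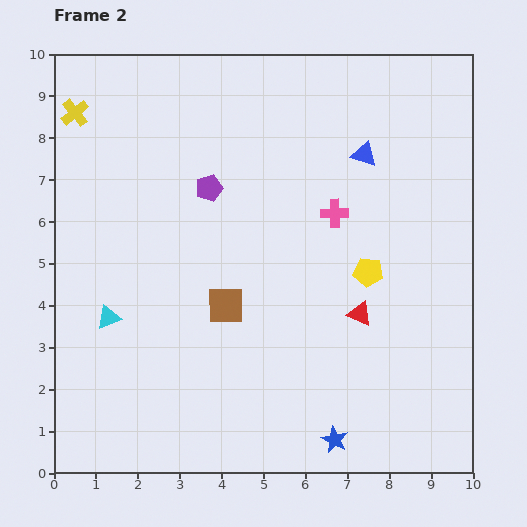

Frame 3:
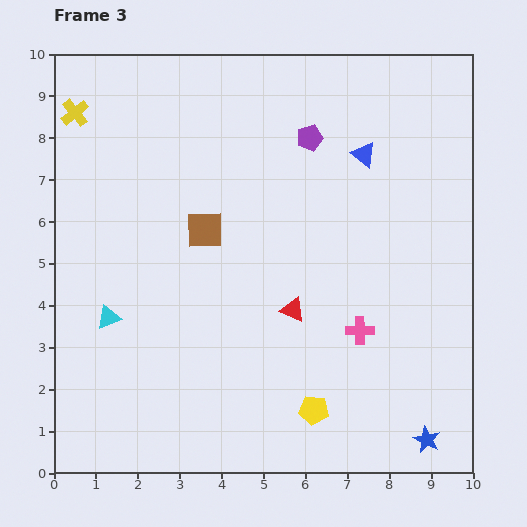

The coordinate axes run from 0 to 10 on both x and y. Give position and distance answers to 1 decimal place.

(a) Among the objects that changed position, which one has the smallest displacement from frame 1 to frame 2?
the red triangle

(moved 1.5)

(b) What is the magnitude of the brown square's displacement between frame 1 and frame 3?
3.8

The brown square moved from (4.6, 2.1) to (3.6, 5.8), a distance of √(1.0² + 3.7²) ≈ 3.8.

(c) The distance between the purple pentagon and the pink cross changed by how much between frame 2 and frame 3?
+1.7

Distance in frame 2: 3.1. Distance in frame 3: 4.8.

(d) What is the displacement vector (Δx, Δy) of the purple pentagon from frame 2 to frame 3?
(2.4, 1.2)

The purple pentagon was at (3.7, 6.8) in frame 2 and (6.1, 8.0) in frame 3.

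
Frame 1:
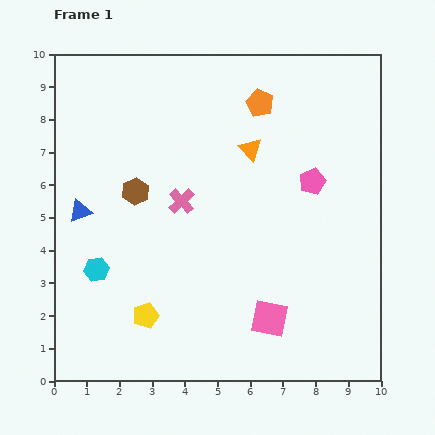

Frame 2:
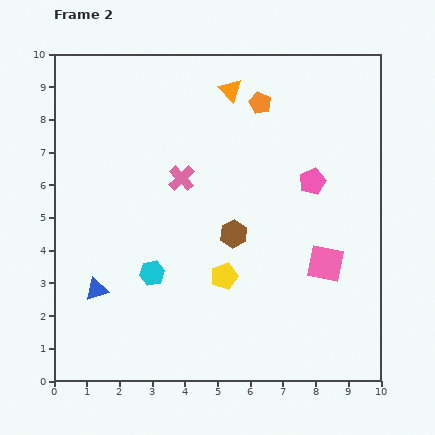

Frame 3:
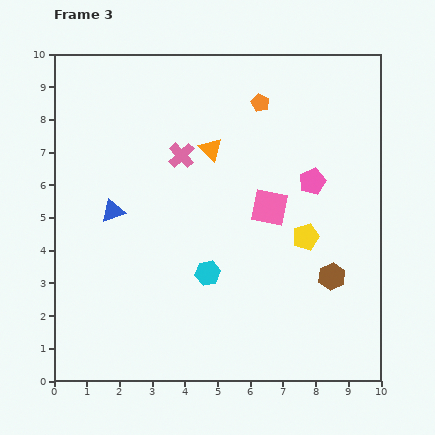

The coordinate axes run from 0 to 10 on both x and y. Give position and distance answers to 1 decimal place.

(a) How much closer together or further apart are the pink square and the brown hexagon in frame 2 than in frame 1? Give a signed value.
-2.8

Distance in frame 1: 5.7. Distance in frame 2: 2.9.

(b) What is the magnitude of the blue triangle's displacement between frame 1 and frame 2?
2.5

The blue triangle moved from (0.8, 5.2) to (1.3, 2.8), a distance of √(0.5² + 2.4²) ≈ 2.5.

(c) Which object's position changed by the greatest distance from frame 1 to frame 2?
the brown hexagon

(moved 3.3; next 2.7)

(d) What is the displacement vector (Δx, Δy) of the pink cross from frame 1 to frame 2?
(0.0, 0.7)

The pink cross was at (3.9, 5.5) in frame 1 and (3.9, 6.2) in frame 2.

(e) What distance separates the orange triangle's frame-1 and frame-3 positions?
1.2

The orange triangle moved from (6.0, 7.1) to (4.8, 7.1), a distance of √(1.2² + 0.0²) ≈ 1.2.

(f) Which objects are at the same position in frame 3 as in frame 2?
the orange pentagon, the pink pentagon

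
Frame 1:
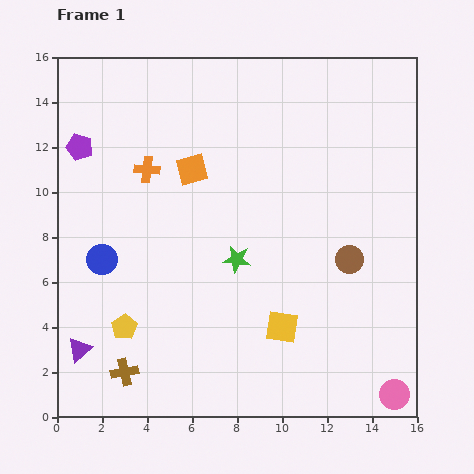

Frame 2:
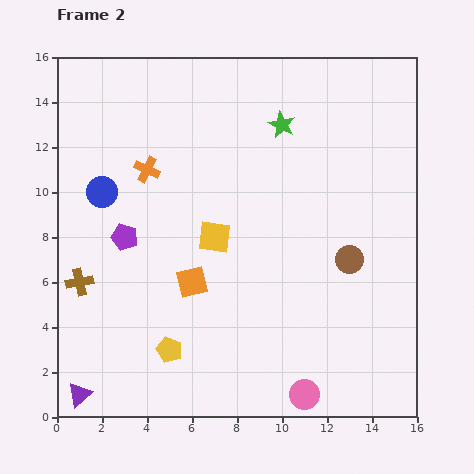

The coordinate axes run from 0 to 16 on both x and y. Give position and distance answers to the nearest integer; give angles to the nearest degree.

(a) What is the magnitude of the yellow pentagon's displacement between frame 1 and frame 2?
2

The yellow pentagon moved from (3, 4) to (5, 3), a distance of √(2² + 1²) ≈ 2.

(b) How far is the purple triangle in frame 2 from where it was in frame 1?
2

The purple triangle moved from (1, 3) to (1, 1), a distance of √(0² + 2²) ≈ 2.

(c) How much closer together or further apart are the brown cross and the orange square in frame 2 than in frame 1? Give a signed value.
-4

Distance in frame 1: 9. Distance in frame 2: 5.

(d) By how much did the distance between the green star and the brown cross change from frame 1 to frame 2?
+4

Distance in frame 1: 7. Distance in frame 2: 11.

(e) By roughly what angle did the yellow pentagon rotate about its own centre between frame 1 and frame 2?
18° counter-clockwise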